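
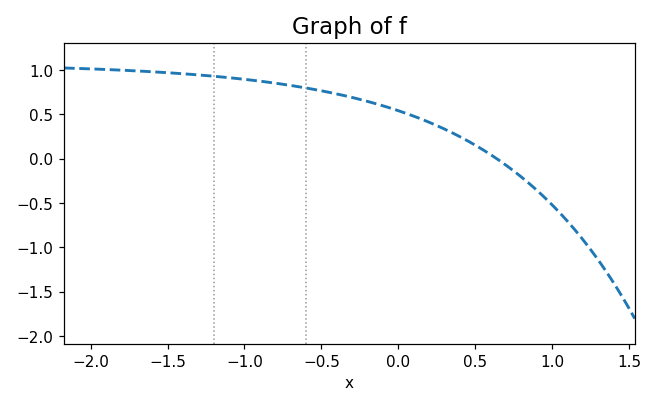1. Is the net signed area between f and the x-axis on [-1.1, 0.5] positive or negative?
positive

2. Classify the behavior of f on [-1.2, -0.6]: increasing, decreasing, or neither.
decreasing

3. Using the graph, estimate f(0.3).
0.333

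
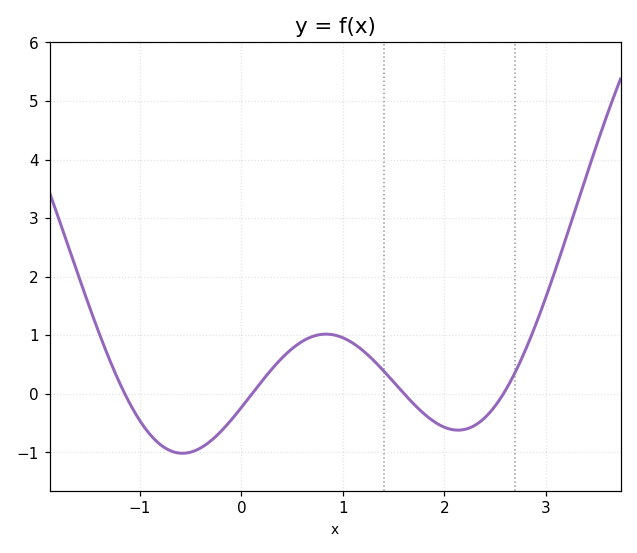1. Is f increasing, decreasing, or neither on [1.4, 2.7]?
neither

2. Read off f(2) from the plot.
-0.6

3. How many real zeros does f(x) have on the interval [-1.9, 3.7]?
4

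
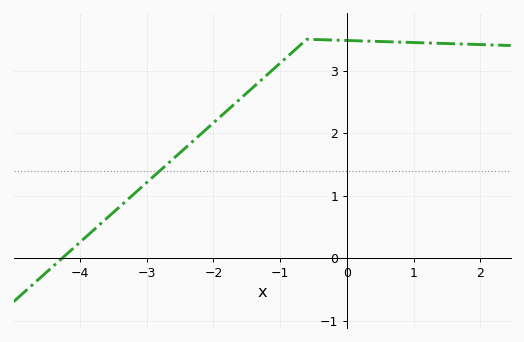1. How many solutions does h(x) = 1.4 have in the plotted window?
1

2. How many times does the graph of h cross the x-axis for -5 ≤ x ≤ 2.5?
1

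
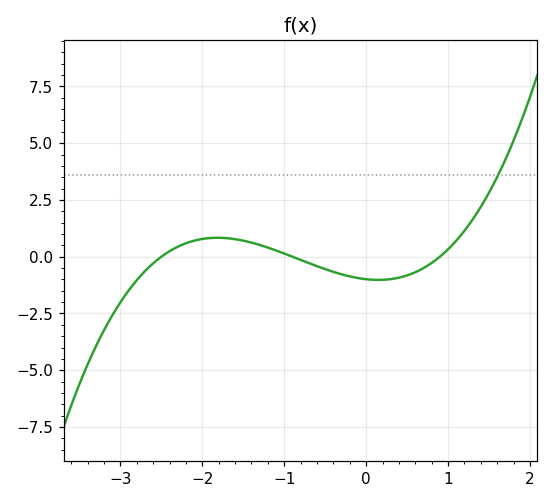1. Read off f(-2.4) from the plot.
0.2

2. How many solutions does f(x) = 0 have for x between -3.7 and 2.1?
3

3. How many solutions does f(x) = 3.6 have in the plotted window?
1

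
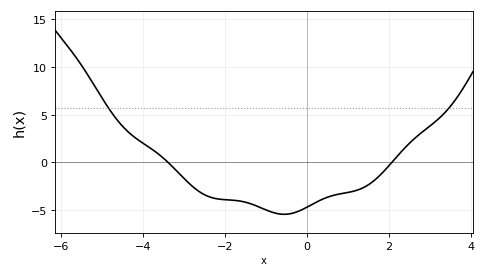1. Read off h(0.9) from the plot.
-3.23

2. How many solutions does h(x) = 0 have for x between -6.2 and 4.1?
2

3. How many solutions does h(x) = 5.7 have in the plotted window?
2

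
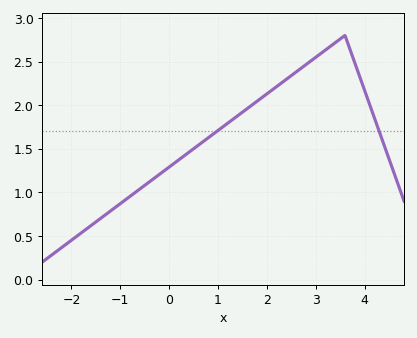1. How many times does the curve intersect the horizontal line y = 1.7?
2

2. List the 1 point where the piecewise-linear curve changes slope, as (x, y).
(3.6, 2.8)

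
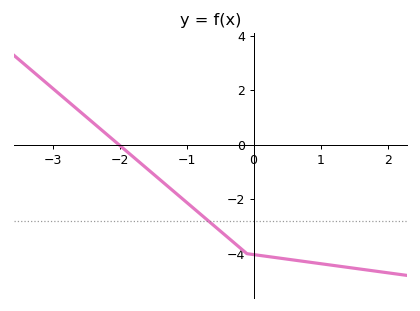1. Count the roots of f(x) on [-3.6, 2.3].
1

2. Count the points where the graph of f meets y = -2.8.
1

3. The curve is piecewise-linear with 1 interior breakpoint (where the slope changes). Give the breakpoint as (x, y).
(-0.1, -4)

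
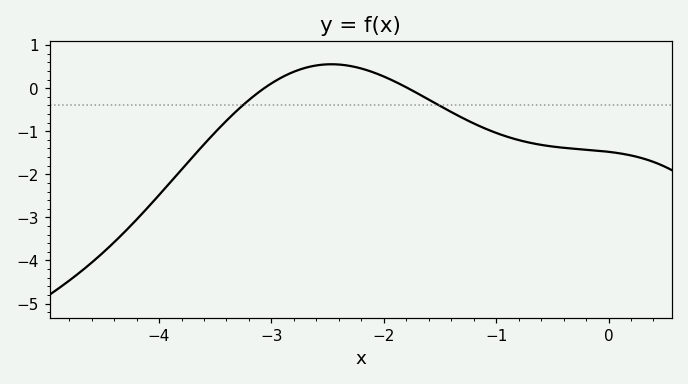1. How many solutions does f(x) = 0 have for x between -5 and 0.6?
2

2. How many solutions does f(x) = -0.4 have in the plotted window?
2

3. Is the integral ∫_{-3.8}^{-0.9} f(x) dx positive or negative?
negative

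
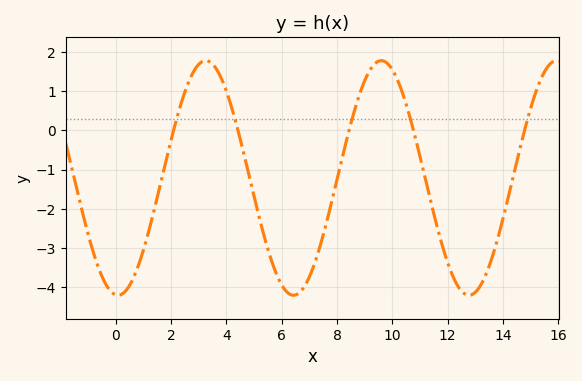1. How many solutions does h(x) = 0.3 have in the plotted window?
5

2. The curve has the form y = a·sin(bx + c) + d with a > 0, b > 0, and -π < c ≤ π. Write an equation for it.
y = 2.99sin(0.99x - 1.6) - 1.21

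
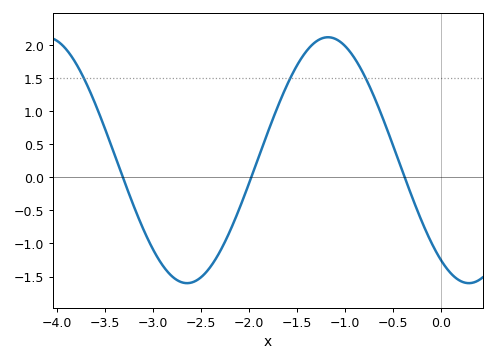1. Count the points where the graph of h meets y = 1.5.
3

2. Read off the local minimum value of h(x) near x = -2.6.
-1.6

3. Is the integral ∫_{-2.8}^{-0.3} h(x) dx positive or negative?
positive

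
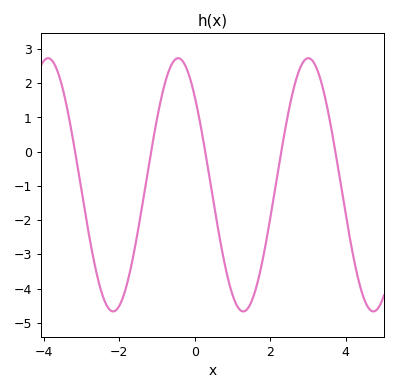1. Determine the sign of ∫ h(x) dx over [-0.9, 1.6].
negative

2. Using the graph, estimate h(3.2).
2.52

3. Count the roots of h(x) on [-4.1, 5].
5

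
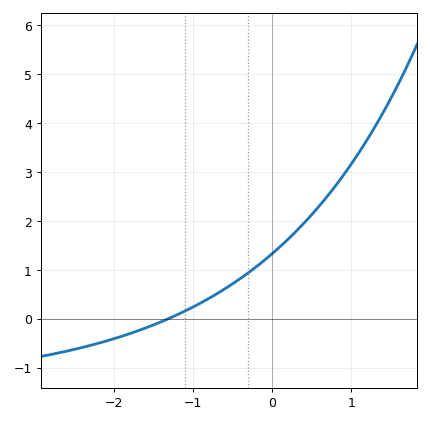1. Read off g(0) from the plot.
1.33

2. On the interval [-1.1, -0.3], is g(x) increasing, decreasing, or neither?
increasing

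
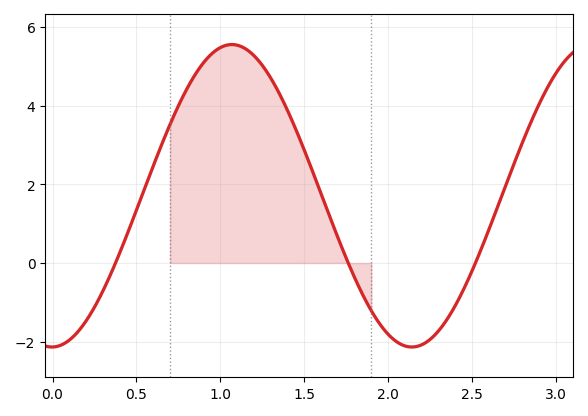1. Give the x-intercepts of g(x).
0.375, 1.76, 2.52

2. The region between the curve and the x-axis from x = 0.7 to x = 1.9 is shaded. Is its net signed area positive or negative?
positive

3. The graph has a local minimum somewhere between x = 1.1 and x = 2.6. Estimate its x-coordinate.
2.14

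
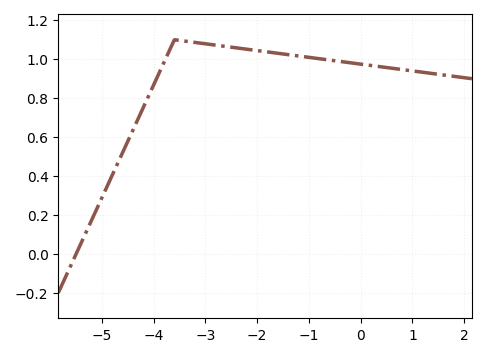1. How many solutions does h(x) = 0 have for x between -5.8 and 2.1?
1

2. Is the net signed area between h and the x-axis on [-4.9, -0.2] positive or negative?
positive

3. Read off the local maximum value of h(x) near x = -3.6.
1.1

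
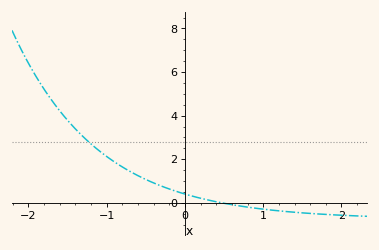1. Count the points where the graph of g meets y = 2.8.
1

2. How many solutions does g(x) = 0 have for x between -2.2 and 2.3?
1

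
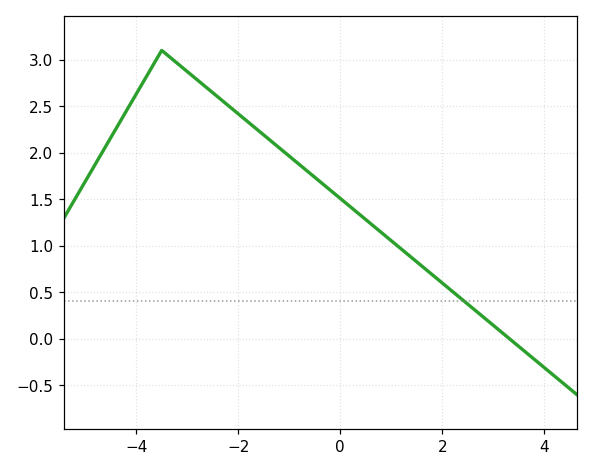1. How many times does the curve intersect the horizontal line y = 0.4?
1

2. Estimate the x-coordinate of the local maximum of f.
-3.5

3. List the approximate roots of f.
3.31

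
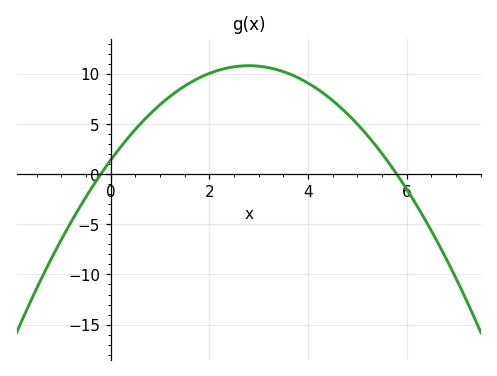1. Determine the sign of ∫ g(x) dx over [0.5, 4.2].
positive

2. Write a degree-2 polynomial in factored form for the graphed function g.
y = -1.2(x + 0.2)(x - 5.8)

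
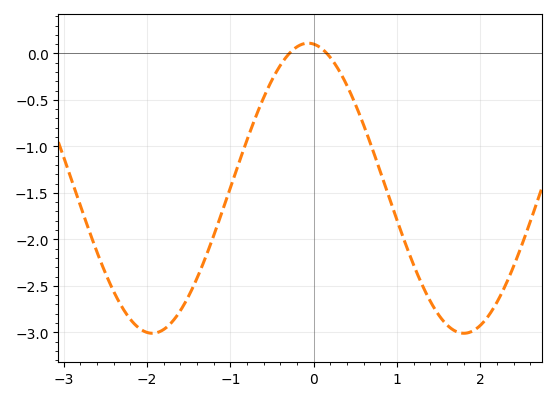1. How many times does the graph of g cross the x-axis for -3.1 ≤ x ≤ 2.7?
2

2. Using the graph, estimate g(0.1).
0.05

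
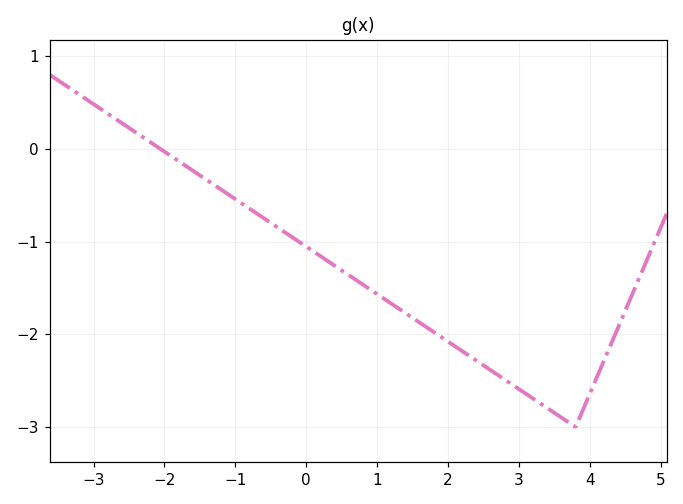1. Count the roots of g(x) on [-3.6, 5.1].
1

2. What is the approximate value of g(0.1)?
-1.1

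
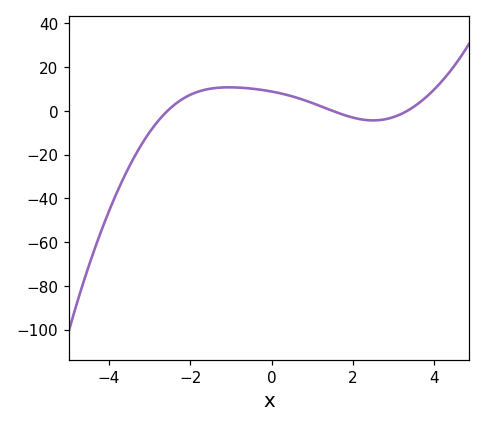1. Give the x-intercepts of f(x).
-2.6, 1.4, 3.4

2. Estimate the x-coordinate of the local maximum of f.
-1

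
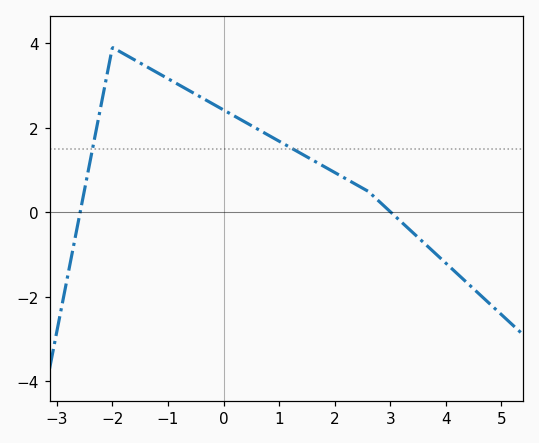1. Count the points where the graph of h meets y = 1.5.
2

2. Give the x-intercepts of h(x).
-2.58, 3.01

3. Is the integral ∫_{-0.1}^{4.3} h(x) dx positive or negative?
positive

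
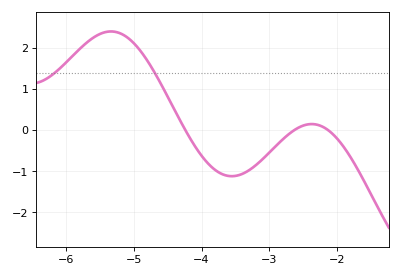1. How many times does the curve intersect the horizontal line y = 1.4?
2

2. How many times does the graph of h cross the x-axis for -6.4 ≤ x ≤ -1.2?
3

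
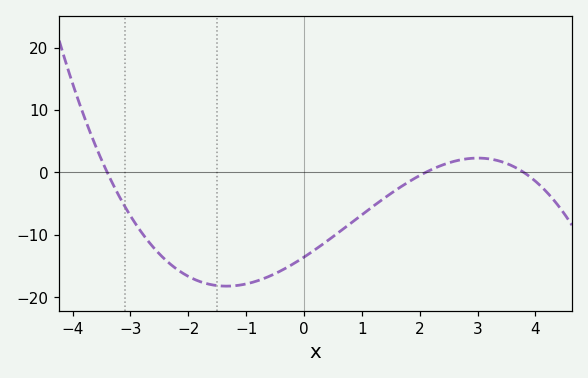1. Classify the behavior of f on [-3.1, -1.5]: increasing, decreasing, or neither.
decreasing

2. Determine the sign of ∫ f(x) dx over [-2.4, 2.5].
negative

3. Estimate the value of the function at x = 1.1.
-6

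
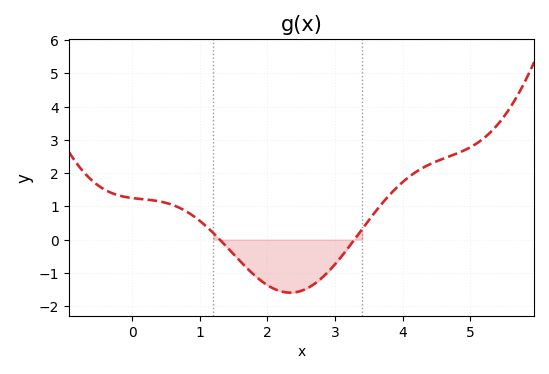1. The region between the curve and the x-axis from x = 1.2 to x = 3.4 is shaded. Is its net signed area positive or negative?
negative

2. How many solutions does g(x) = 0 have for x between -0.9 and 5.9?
2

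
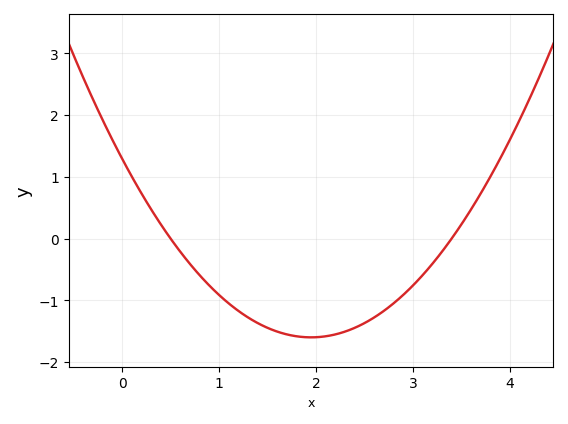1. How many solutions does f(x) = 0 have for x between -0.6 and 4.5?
2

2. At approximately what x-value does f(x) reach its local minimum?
1.95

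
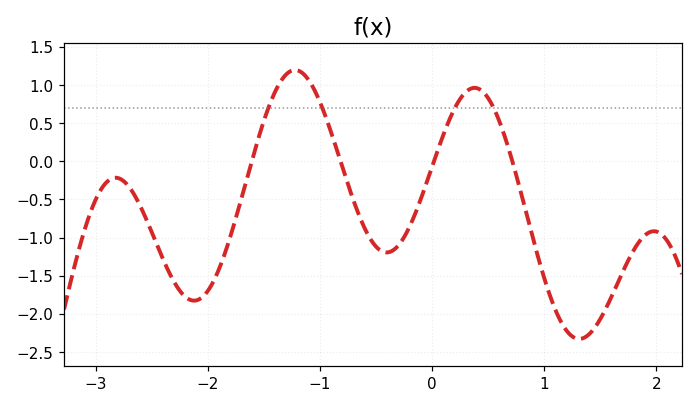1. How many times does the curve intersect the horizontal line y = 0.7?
4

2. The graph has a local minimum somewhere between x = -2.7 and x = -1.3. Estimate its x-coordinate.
-2.12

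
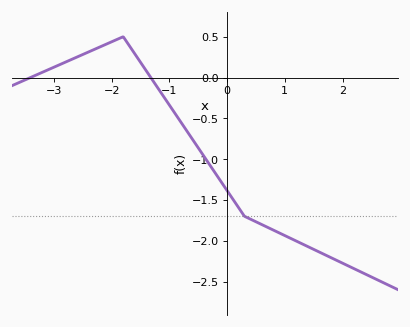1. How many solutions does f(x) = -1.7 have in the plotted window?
1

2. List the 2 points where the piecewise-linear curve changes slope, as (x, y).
(-1.8, 0.5); (0.3, -1.7)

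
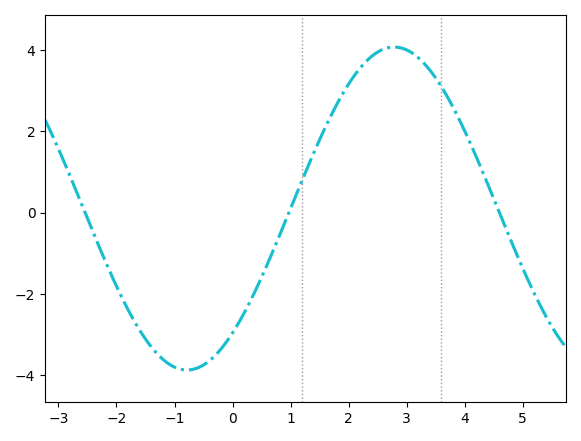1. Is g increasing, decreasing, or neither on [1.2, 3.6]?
neither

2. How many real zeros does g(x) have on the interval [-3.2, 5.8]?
3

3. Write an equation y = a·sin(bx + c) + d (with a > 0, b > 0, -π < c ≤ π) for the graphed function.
y = 3.97sin(0.88x - 0.88) + 0.1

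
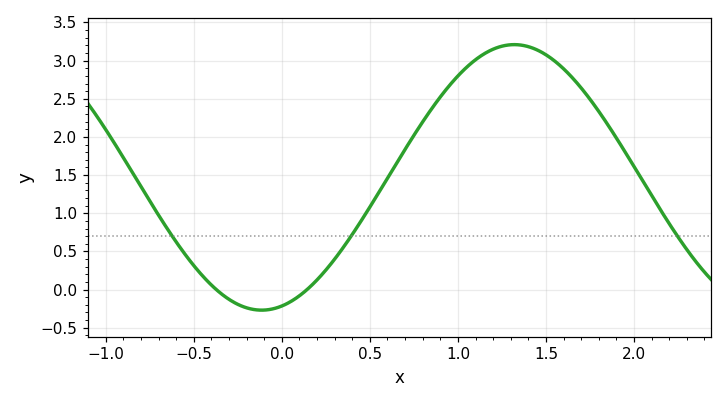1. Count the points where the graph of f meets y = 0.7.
3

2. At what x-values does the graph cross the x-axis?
-0.35, 0.15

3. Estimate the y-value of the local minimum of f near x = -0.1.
-0.25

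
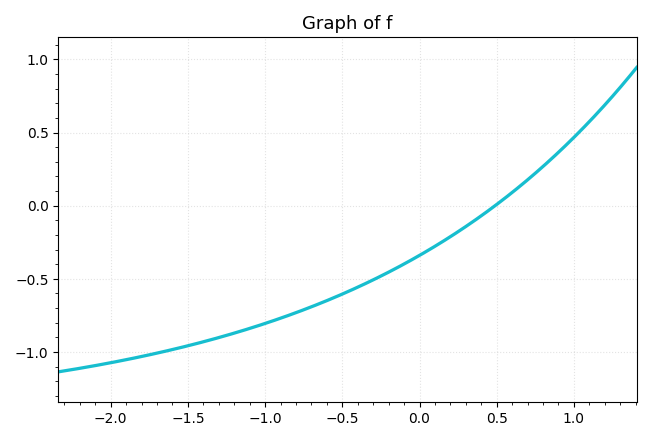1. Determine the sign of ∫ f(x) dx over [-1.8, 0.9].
negative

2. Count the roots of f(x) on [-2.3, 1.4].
1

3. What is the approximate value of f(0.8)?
0.25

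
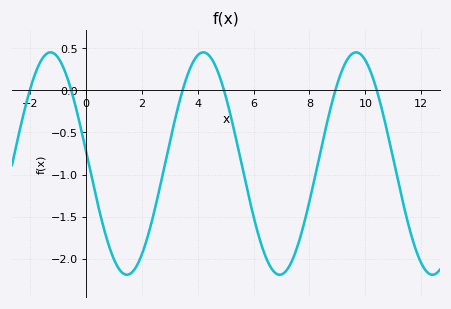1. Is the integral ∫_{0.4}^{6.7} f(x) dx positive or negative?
negative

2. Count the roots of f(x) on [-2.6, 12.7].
6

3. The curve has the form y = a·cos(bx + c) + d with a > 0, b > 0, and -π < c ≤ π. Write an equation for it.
y = 1.32cos(1.1x + 1.5) - 0.87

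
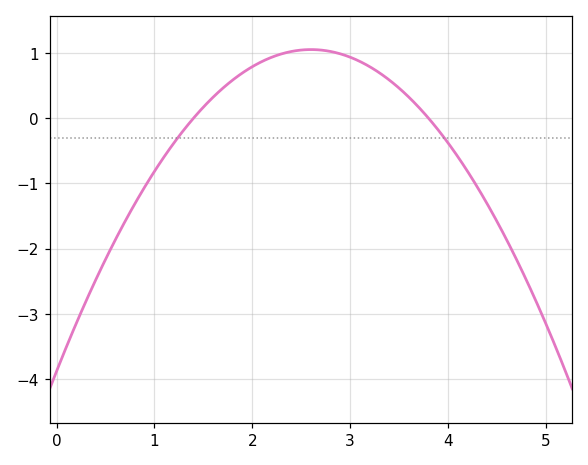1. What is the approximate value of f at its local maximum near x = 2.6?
1.05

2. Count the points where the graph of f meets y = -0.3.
2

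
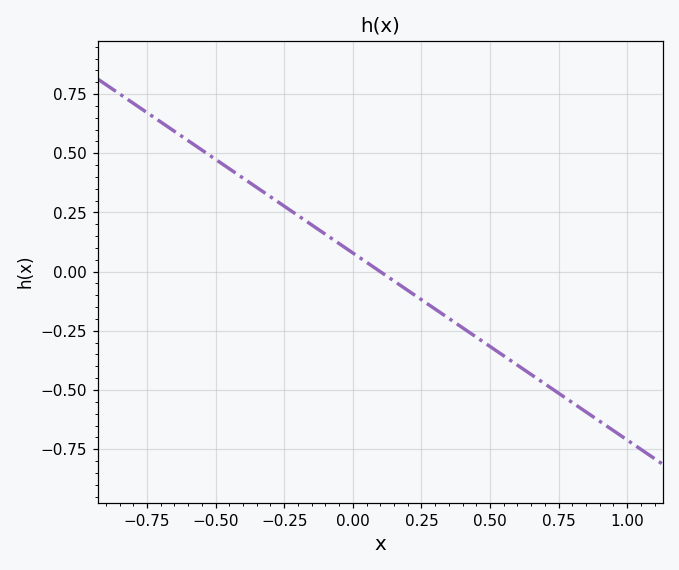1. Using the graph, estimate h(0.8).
-0.56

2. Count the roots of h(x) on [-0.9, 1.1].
1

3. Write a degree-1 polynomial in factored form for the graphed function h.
y = -0.79(x - 0.1)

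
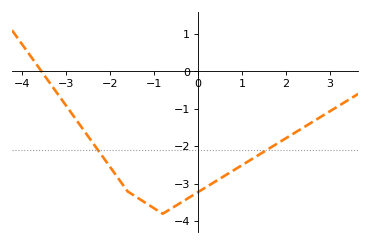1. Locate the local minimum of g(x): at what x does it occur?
-0.8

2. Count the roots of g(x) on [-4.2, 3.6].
1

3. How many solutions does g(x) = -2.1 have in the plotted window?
2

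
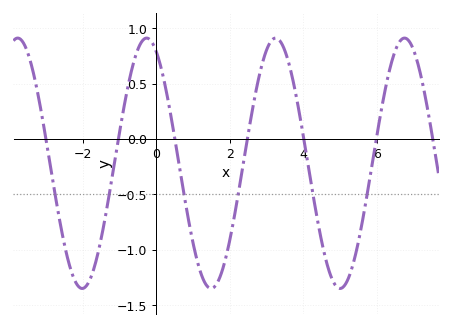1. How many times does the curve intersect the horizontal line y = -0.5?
6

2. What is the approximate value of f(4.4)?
-0.75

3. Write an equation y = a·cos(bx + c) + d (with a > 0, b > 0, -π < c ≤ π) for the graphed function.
y = 1.13cos(1.8x + 0.47) - 0.22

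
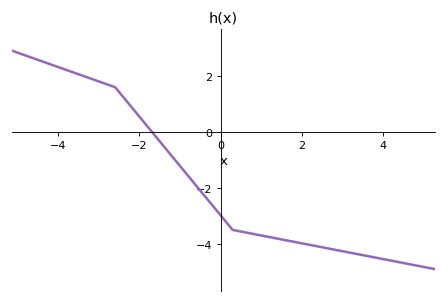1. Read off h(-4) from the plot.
2.32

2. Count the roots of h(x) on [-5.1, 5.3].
1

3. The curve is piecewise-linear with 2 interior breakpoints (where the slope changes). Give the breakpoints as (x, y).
(-2.6, 1.6); (0.3, -3.5)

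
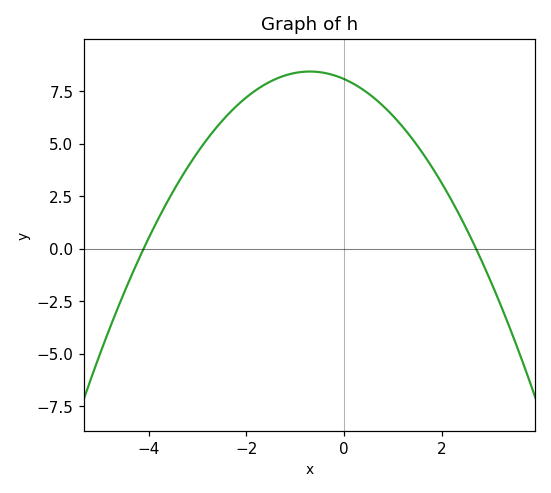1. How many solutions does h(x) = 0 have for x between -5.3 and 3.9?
2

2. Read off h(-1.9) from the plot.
7.4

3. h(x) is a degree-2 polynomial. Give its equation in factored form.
y = -0.73(x + 4.1)(x - 2.7)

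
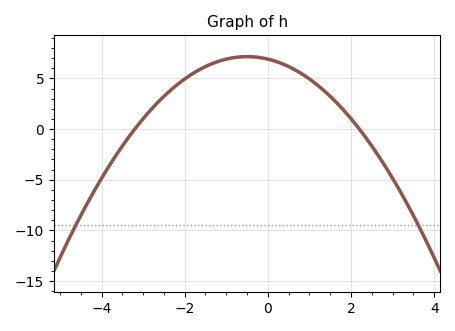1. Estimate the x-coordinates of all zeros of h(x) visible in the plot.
-3.2, 2.2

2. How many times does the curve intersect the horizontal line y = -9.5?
2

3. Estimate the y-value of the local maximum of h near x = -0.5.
7.14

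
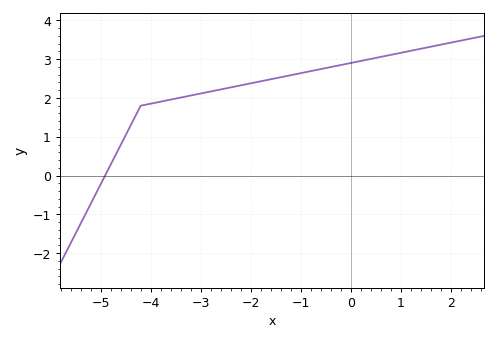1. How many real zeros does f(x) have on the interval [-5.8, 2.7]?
1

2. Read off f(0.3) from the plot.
3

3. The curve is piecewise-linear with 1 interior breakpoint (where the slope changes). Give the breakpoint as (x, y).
(-4.2, 1.8)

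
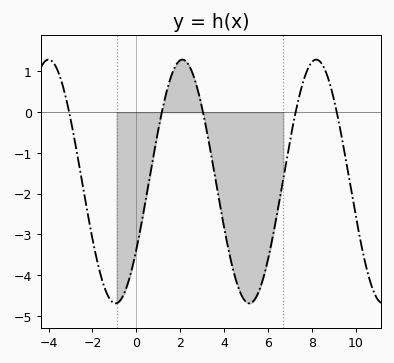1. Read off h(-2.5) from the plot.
-1.63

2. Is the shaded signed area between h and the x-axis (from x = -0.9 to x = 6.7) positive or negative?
negative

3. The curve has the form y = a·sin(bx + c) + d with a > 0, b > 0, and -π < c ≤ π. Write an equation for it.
y = 2.99sin(1.03x - 0.592) - 1.7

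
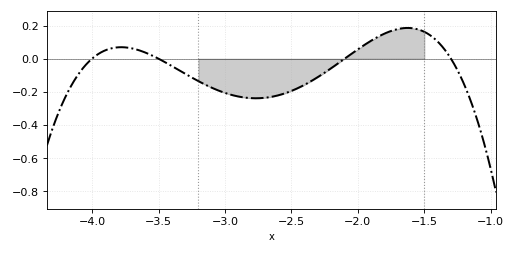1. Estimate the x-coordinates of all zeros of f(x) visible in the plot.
-4, -3.5, -2.1, -1.3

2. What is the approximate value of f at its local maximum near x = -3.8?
0.069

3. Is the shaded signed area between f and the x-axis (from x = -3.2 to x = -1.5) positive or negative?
negative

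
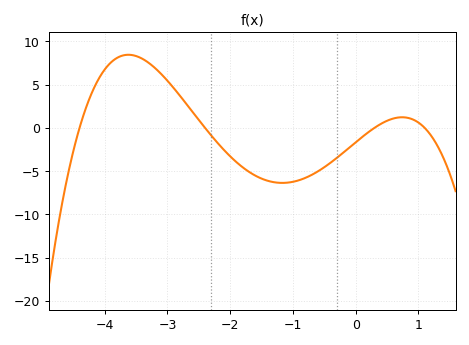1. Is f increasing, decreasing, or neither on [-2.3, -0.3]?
neither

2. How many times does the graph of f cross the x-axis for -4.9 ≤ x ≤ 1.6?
4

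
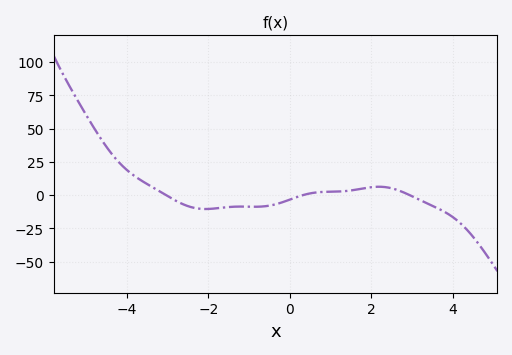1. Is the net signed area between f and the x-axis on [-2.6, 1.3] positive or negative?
negative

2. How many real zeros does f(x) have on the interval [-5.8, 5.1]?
3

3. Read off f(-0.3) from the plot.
-6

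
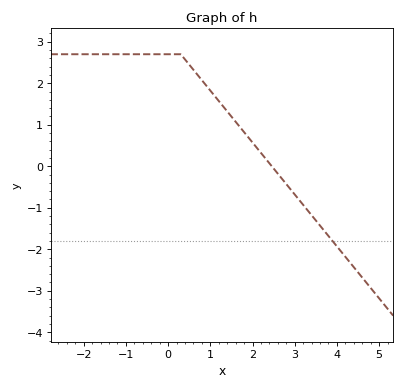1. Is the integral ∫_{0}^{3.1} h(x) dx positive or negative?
positive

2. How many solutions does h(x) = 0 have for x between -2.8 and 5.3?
1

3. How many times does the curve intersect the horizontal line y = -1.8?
1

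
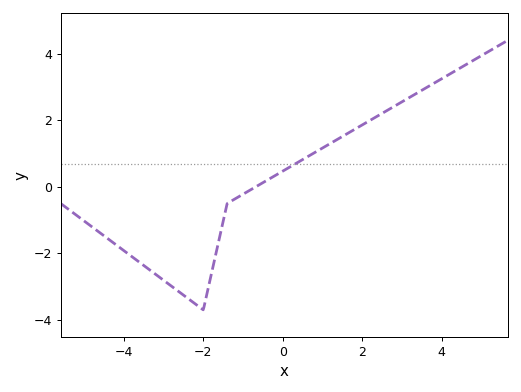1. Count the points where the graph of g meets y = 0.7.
1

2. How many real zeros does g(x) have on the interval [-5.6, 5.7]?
1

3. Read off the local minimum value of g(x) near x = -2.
-3.6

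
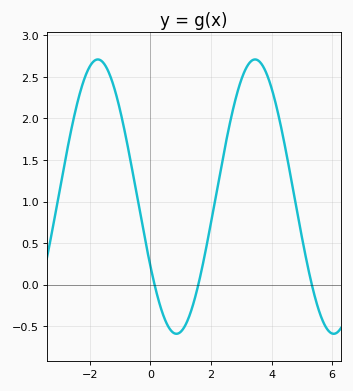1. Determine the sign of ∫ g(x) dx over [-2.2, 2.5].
positive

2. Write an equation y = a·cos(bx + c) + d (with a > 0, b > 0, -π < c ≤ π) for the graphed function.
y = 1.65cos(1.2x + 2.1) + 1.06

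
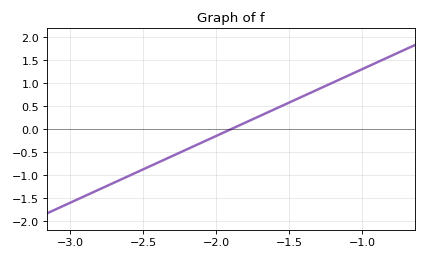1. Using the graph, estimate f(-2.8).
-1.3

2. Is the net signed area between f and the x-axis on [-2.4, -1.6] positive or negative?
negative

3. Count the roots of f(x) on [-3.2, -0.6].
1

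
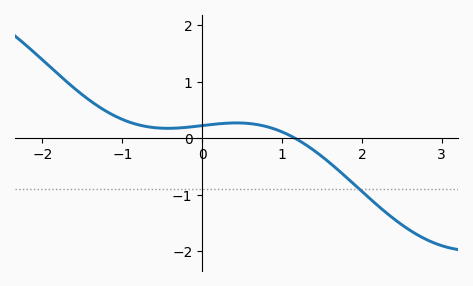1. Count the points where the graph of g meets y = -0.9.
1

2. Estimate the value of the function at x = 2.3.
-1.31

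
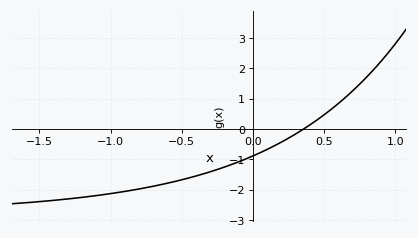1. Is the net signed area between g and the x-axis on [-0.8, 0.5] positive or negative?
negative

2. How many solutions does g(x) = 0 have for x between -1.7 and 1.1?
1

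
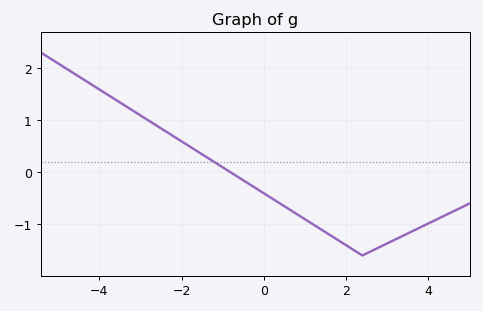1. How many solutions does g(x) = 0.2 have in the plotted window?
1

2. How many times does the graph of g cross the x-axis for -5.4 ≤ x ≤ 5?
1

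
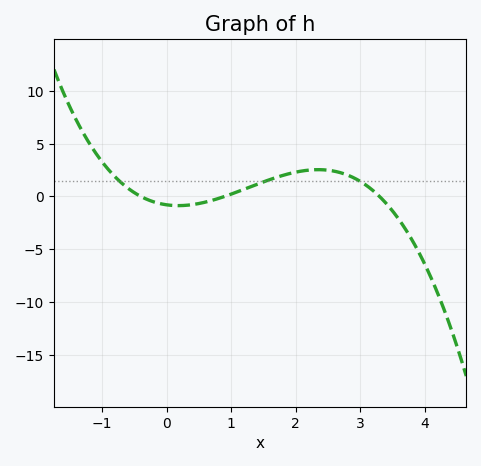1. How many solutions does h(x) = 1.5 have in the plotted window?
3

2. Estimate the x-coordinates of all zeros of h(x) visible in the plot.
-0.4, 0.9, 3.3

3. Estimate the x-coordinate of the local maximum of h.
2.4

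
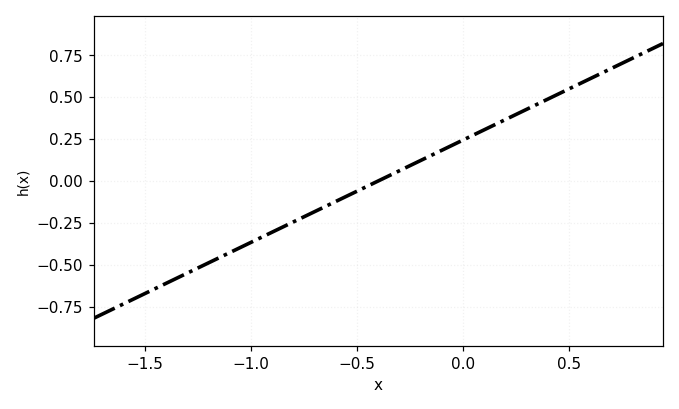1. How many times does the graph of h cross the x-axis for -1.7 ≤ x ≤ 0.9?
1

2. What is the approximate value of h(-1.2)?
-0.48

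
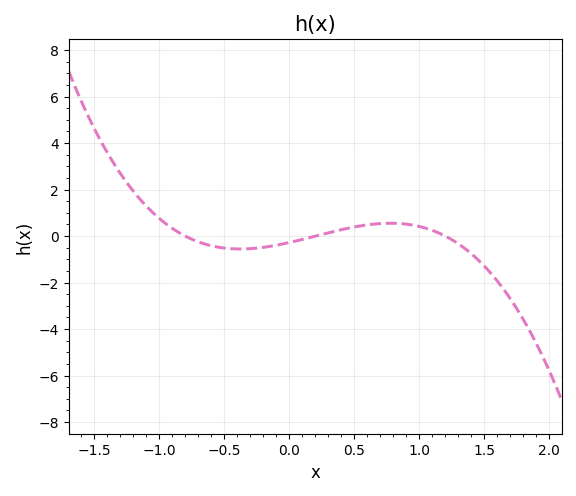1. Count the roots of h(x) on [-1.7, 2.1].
3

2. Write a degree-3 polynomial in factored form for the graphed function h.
y = -1.44(x + 0.8)(x - 0.2)(x - 1.2)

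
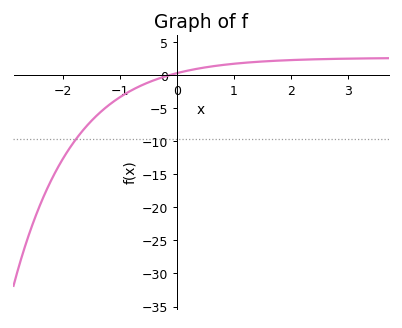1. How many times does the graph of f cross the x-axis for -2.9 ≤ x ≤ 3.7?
1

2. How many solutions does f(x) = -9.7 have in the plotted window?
1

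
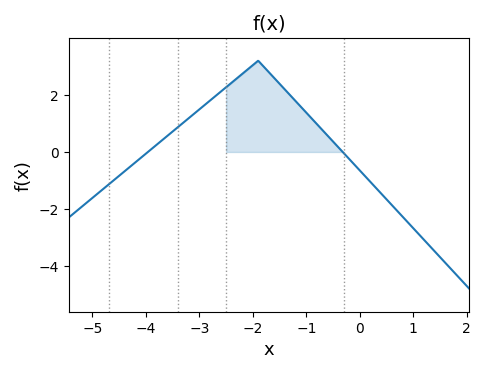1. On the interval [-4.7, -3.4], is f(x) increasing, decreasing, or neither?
increasing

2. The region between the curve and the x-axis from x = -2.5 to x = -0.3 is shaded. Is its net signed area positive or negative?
positive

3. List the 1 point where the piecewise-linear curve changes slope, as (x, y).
(-1.9, 3.2)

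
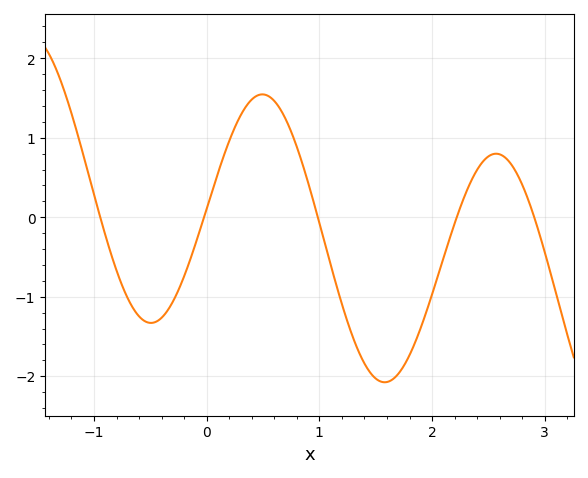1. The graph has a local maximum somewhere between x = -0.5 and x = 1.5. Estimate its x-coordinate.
0.5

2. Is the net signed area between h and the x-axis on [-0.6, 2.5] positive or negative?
negative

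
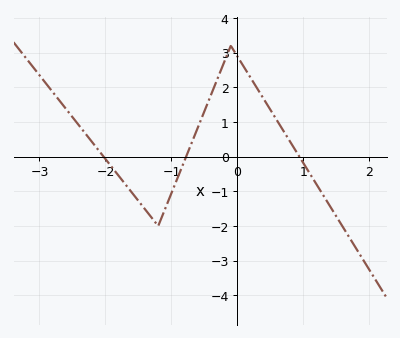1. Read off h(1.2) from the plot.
-0.8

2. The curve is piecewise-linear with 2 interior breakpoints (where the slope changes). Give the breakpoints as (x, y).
(-1.2, -2); (-0.1, 3.2)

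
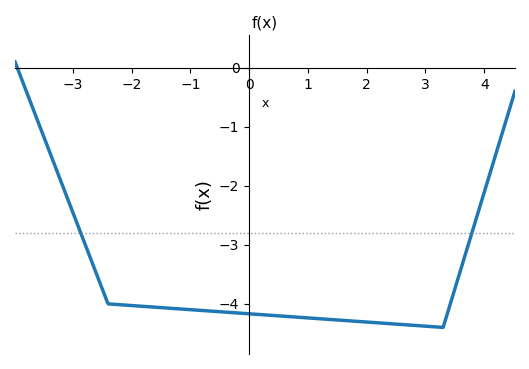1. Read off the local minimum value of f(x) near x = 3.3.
-4.4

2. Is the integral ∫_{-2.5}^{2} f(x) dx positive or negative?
negative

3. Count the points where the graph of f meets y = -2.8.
2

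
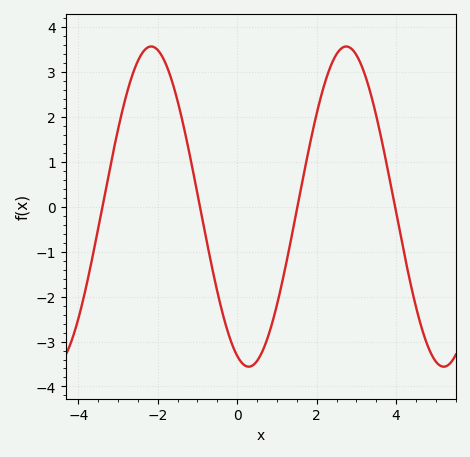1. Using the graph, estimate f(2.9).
3.5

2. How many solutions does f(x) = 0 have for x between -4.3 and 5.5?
4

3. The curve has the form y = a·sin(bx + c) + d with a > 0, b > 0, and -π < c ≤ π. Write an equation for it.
y = 3.56sin(1.3x - 1.9) + 0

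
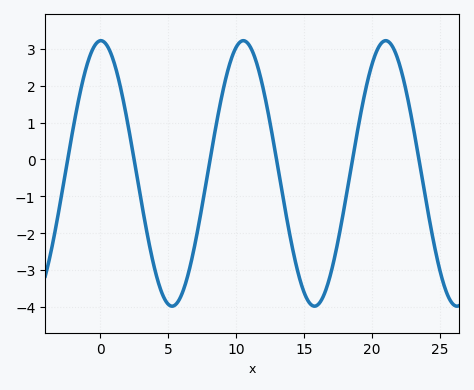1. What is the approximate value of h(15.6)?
-3.96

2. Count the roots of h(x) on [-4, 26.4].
6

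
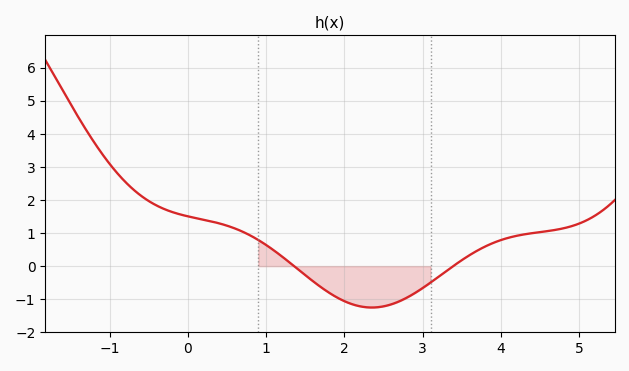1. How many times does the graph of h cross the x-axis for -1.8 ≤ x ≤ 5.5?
2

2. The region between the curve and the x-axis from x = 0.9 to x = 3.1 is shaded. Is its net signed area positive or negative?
negative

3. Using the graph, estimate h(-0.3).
1.72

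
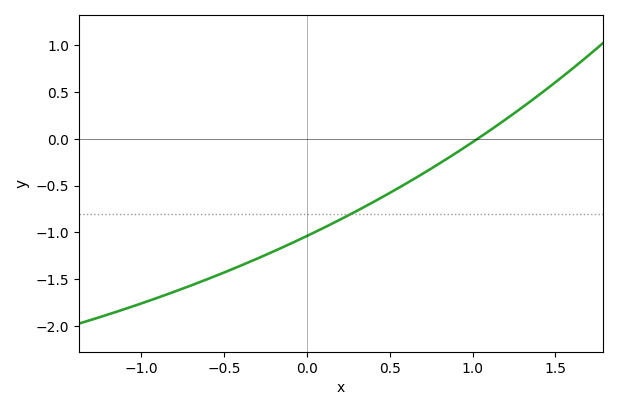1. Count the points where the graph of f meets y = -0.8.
1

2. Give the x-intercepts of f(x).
1.03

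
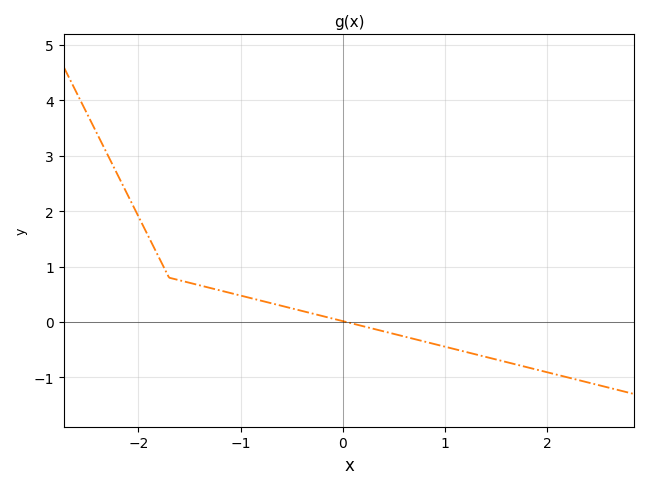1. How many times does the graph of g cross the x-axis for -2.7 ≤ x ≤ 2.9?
1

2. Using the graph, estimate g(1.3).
-0.583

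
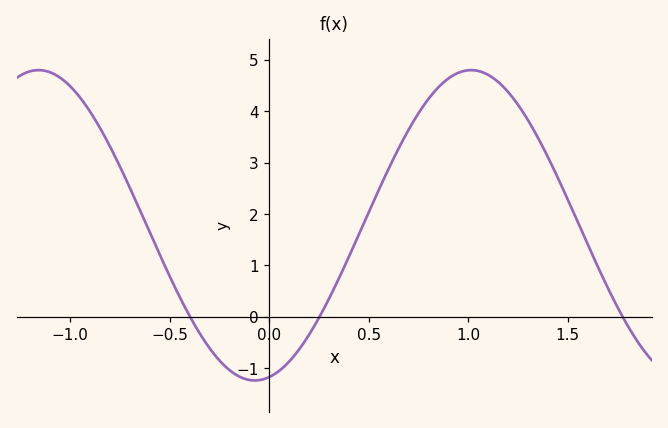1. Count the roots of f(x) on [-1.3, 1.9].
3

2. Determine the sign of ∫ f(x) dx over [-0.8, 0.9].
positive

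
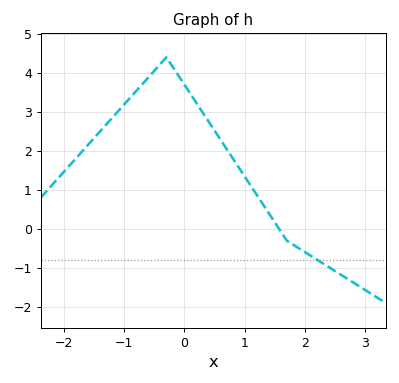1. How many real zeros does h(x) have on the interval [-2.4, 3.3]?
1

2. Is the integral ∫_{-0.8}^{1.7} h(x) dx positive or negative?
positive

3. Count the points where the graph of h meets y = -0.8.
1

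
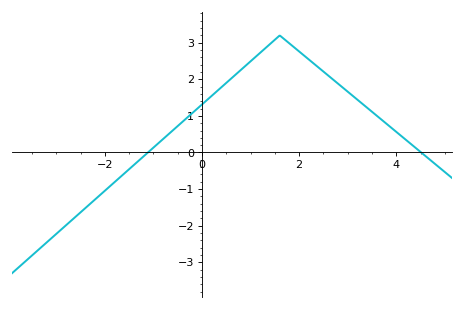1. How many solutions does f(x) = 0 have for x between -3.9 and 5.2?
2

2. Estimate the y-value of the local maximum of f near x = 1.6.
3.2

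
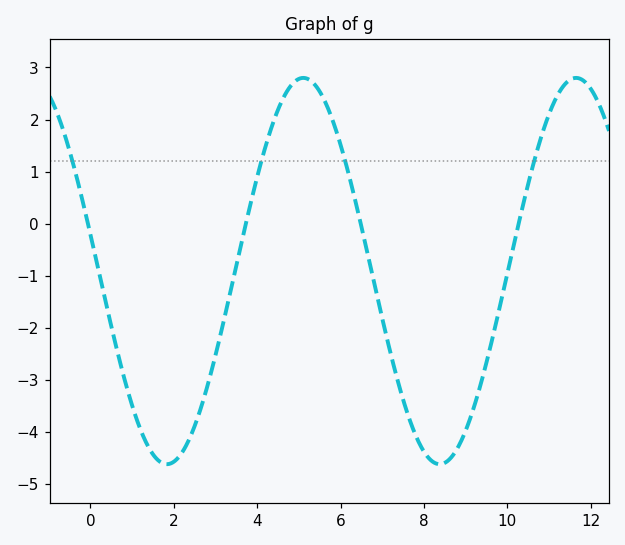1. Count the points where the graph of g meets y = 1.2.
4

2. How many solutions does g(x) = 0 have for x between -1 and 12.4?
4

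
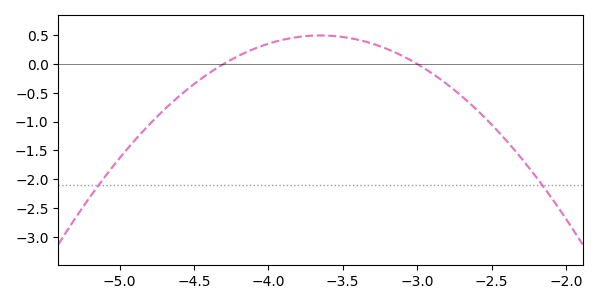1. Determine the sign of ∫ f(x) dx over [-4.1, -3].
positive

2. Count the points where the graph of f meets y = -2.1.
2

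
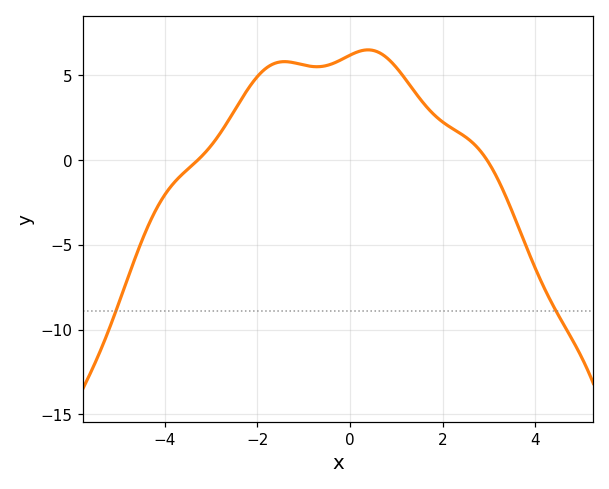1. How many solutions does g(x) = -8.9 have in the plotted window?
2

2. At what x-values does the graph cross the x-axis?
-3.29, 2.96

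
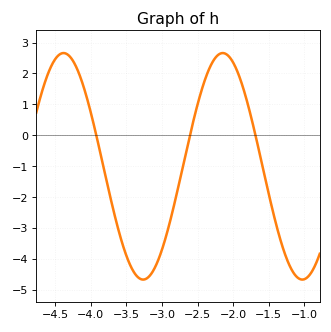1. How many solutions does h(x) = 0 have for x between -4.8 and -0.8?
3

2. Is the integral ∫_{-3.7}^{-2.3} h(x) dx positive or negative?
negative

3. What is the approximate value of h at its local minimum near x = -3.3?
-4.7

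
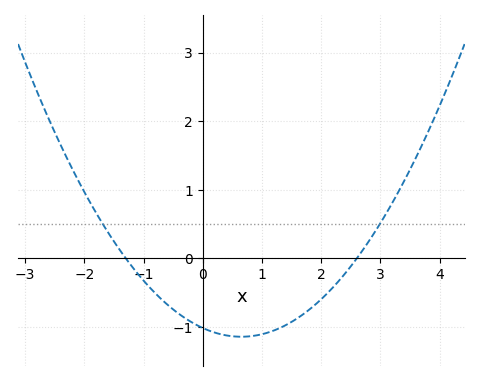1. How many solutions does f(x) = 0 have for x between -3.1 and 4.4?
2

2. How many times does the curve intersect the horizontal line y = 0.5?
2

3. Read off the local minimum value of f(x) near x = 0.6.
-1.14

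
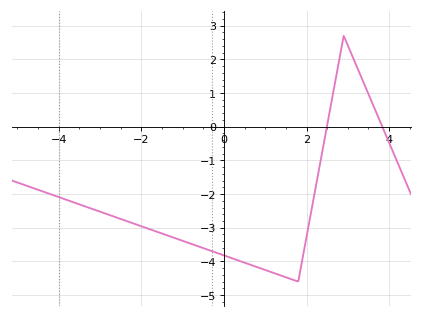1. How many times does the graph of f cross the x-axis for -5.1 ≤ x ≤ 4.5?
2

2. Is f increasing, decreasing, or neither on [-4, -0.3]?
decreasing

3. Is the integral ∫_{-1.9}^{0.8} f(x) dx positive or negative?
negative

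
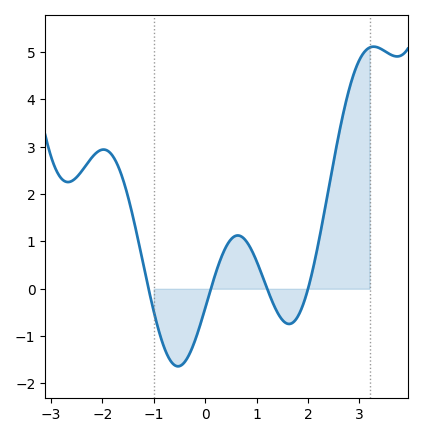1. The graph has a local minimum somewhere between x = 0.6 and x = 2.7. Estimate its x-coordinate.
1.6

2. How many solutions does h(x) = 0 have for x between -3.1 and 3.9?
4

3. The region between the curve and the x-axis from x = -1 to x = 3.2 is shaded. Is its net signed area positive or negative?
positive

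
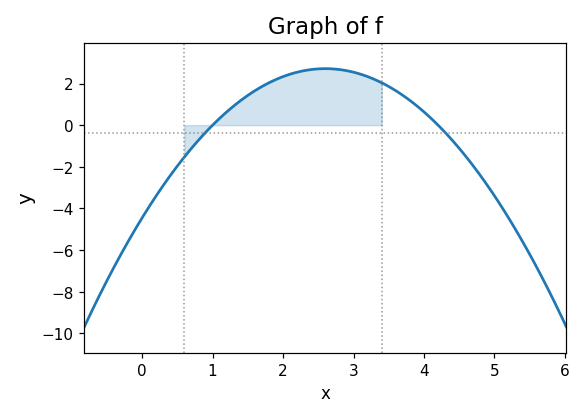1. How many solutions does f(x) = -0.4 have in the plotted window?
2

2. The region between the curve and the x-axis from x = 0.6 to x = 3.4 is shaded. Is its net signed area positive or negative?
positive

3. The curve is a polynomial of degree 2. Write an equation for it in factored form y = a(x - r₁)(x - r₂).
y = -1.06(x - 1)(x - 4.2)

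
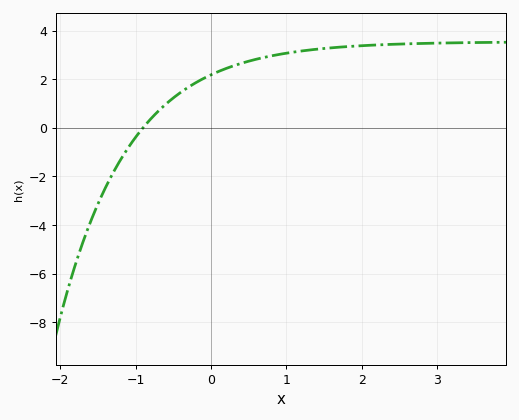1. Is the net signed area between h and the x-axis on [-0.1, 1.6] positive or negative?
positive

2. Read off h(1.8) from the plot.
3.4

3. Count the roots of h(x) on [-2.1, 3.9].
1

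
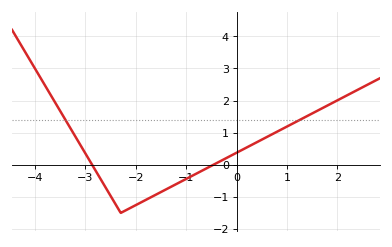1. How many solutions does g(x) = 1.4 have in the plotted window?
2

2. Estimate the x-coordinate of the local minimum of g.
-2.3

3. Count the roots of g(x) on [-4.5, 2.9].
2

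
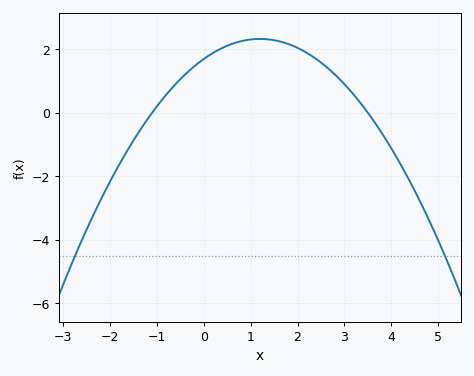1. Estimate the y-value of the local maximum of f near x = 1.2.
2.4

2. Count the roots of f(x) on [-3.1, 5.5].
2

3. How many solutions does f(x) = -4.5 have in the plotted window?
2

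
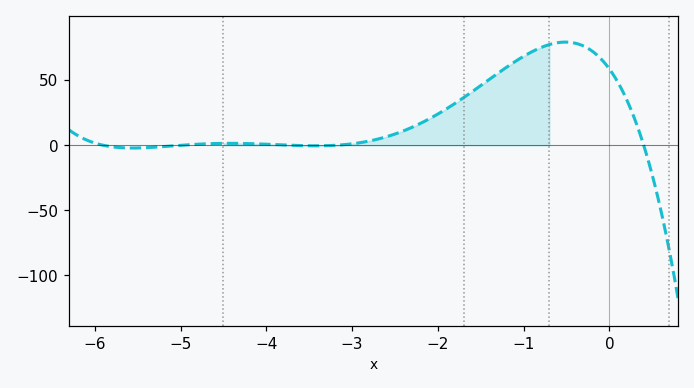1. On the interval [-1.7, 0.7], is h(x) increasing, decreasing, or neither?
neither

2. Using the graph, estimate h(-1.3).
55.4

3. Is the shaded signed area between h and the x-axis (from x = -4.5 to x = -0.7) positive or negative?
positive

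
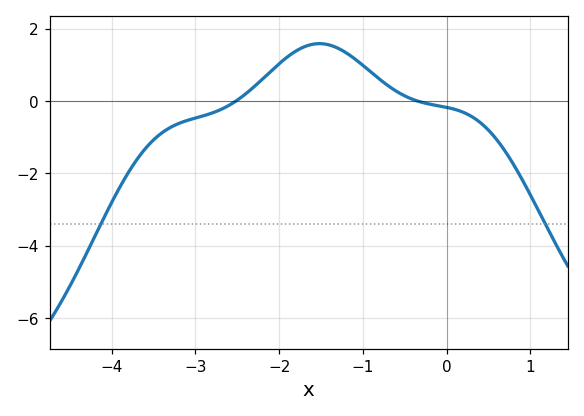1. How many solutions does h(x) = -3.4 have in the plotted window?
2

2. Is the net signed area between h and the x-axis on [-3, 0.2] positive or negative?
positive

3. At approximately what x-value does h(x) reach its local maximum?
-1.52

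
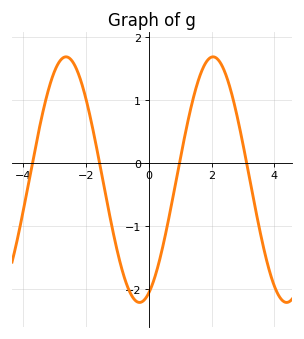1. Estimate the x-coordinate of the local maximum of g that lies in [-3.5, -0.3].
-2.6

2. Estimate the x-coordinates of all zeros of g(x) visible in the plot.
-3.8, -1.6, 1, 3.2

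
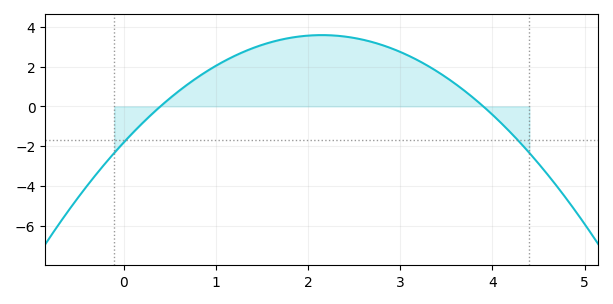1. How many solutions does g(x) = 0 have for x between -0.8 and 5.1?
2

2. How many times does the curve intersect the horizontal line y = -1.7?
2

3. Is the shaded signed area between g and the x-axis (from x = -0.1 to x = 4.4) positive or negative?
positive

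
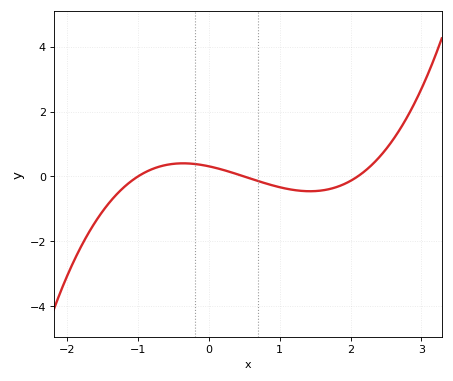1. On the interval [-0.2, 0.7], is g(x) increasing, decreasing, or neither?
decreasing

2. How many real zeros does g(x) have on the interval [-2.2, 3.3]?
3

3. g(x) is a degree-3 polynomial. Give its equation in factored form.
y = 0.3(x + 1)(x - 0.5)(x - 2.1)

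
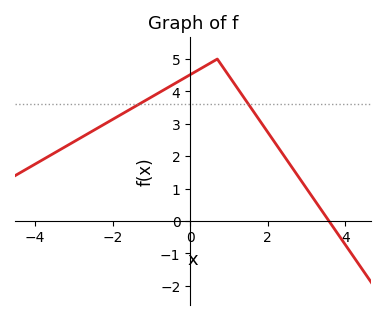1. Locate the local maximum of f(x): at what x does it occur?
0.699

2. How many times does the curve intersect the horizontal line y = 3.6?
2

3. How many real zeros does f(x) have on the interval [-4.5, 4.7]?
1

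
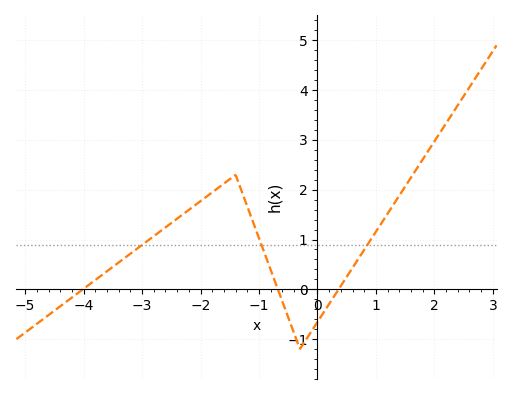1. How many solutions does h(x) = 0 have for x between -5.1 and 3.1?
3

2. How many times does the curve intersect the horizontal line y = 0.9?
3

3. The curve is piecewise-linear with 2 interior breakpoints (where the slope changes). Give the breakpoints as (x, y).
(-1.4, 2.3); (-0.3, -1.2)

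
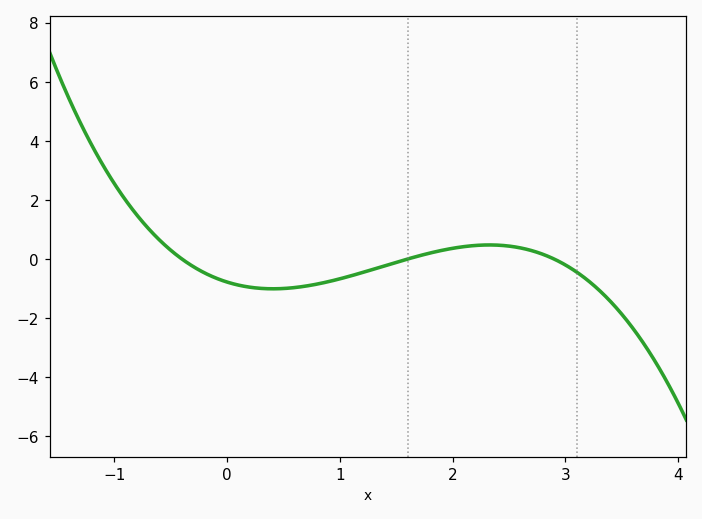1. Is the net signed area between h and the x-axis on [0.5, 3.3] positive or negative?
negative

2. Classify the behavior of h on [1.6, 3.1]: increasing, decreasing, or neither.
neither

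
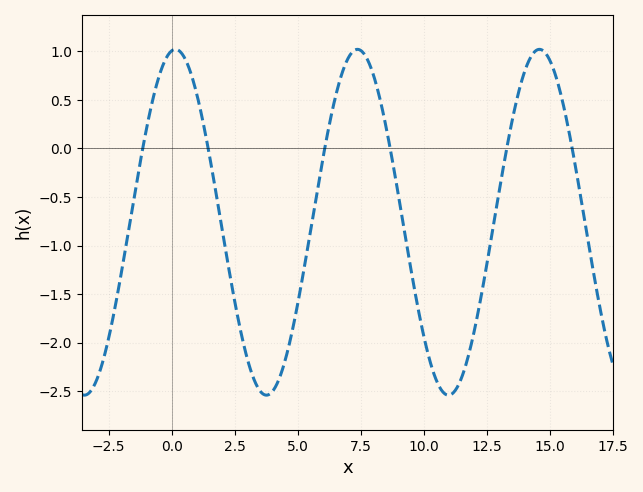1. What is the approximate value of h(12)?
-1.9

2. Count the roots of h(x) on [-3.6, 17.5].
6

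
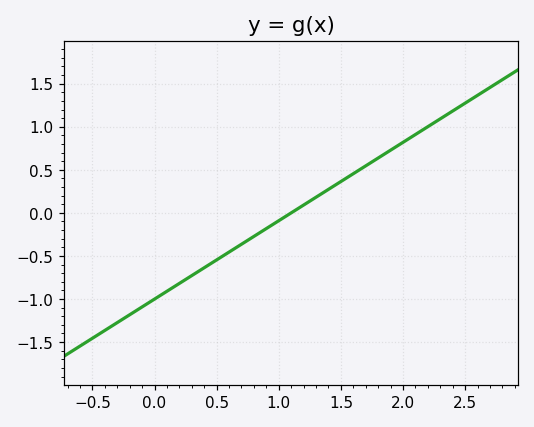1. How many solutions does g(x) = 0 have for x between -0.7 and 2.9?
1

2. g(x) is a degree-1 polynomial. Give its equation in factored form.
y = 0.91(x - 1.1)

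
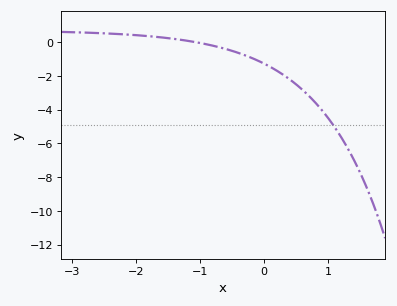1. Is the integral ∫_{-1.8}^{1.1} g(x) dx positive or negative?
negative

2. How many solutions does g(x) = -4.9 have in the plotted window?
1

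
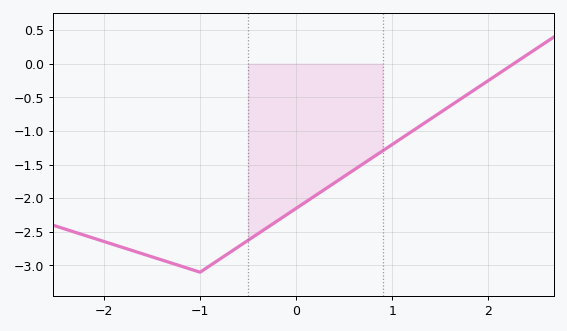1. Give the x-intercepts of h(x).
2.27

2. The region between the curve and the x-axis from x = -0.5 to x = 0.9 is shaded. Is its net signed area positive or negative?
negative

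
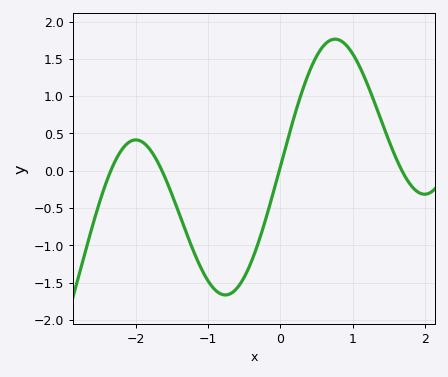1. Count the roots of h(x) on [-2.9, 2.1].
4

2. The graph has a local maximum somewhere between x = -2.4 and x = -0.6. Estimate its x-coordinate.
-2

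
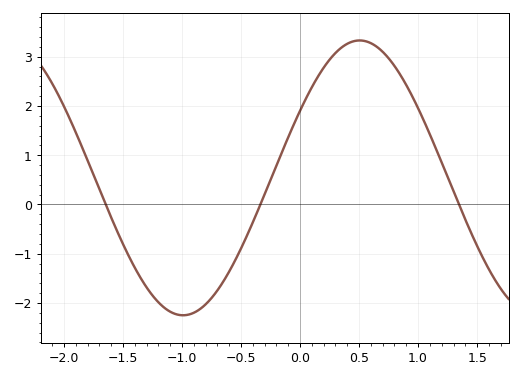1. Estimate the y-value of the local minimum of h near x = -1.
-2.2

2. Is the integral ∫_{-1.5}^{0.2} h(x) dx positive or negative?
negative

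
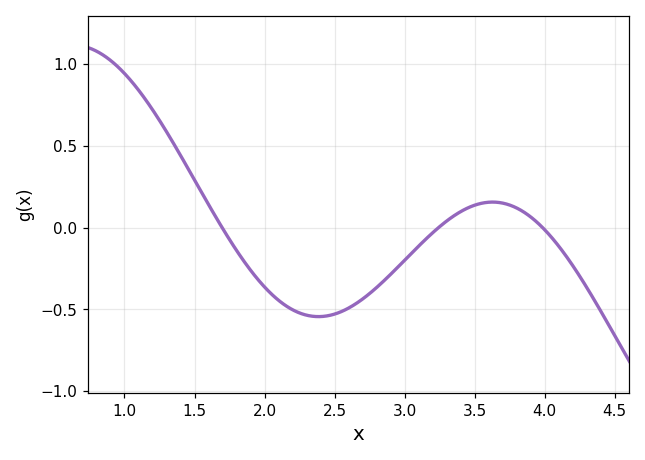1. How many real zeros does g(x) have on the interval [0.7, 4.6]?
3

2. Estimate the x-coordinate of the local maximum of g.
3.6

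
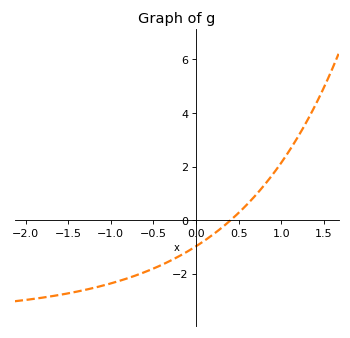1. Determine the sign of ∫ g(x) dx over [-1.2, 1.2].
negative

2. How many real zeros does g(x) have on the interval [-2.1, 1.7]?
1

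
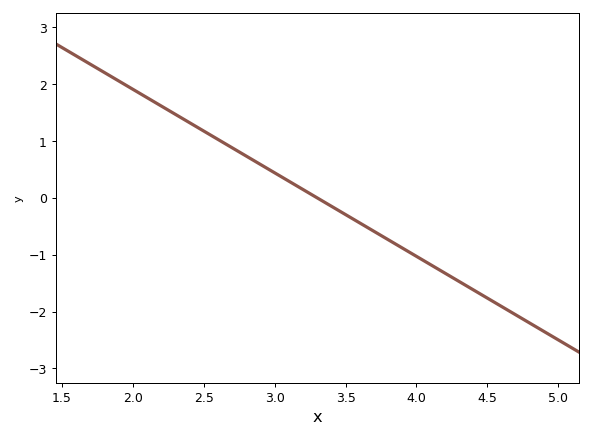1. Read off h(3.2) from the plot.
0.1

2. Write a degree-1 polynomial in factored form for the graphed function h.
y = -1.47(x - 3.3)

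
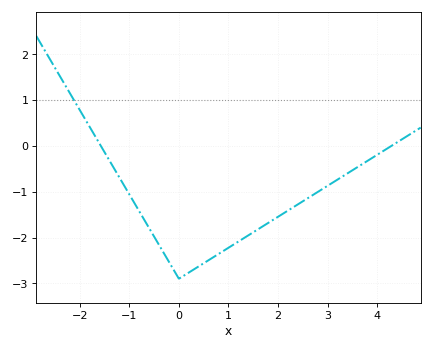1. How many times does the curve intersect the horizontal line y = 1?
1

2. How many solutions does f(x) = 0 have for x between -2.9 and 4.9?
2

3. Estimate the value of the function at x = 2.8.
-1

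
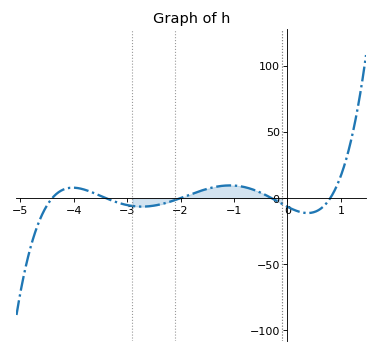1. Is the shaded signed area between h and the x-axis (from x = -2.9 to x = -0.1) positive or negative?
positive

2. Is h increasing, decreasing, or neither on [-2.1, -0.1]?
neither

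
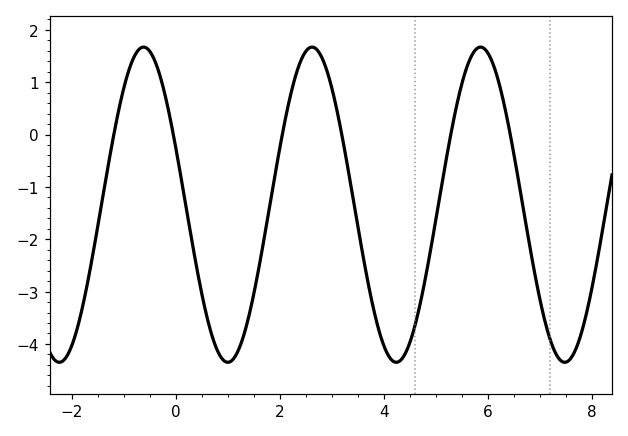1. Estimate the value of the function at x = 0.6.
-3.48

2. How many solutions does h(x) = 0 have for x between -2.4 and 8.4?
6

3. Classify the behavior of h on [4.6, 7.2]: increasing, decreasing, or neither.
neither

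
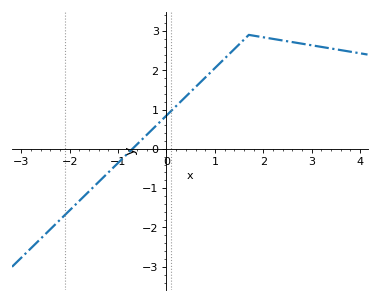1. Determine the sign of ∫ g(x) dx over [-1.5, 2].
positive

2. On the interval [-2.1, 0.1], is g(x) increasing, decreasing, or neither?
increasing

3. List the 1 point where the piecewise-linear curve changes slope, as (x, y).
(1.7, 2.9)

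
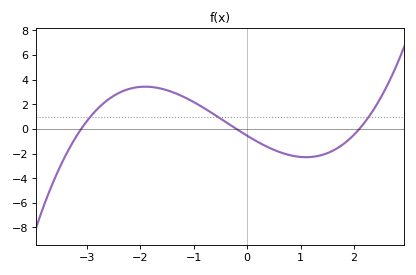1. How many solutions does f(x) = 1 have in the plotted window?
3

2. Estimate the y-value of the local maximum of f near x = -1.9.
3.4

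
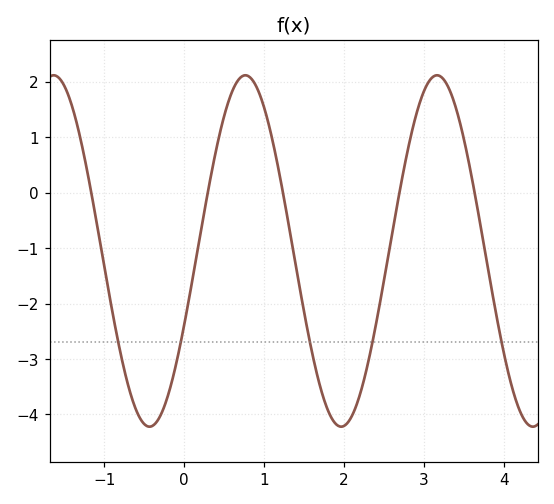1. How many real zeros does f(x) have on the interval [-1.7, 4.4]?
5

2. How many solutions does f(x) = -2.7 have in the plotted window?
5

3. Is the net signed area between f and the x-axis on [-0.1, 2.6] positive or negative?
negative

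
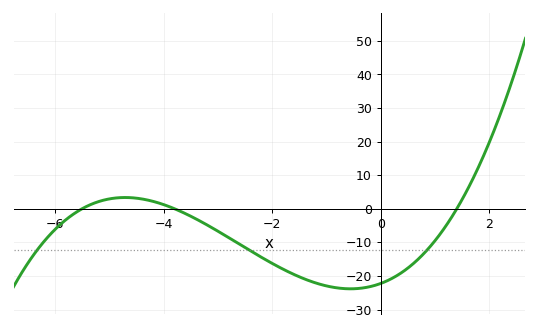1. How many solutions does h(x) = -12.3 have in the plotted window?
3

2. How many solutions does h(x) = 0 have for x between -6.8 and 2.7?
3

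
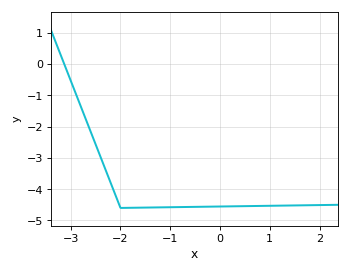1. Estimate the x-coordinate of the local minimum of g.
-2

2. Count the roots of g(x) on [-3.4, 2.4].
1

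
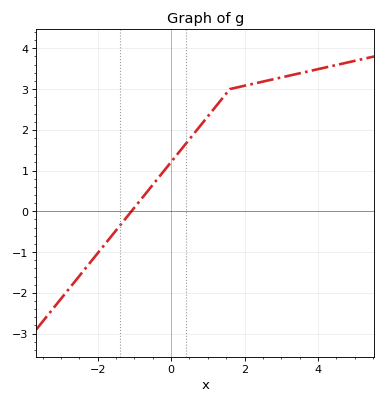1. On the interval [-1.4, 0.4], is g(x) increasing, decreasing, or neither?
increasing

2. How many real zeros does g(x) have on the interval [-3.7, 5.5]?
1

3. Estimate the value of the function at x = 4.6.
3.61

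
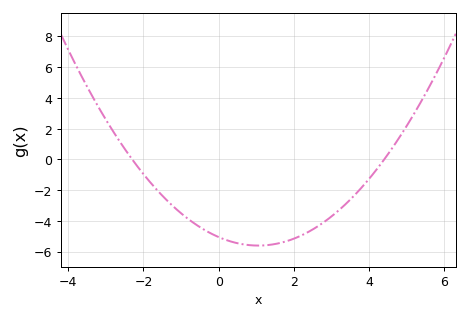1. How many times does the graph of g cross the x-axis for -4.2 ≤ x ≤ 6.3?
2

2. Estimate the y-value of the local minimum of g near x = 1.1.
-5.6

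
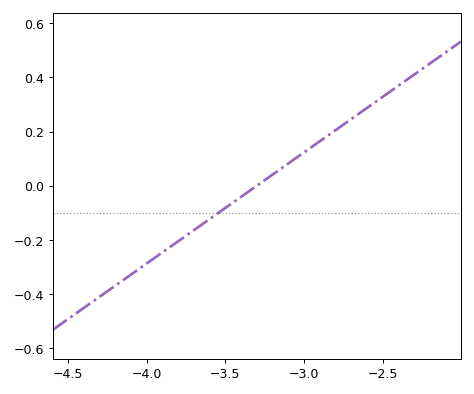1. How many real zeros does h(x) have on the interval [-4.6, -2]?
1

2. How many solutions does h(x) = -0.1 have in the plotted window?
1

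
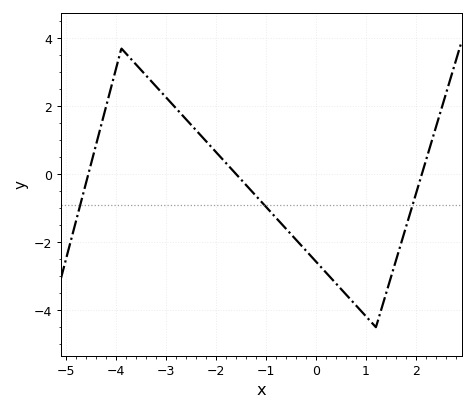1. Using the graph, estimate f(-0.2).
-2.25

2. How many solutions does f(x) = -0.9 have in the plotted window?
3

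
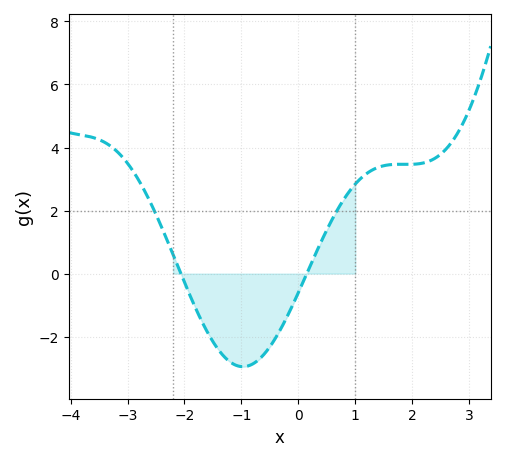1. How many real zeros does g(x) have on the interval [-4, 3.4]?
2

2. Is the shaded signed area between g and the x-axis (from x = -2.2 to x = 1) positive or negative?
negative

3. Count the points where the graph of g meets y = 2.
2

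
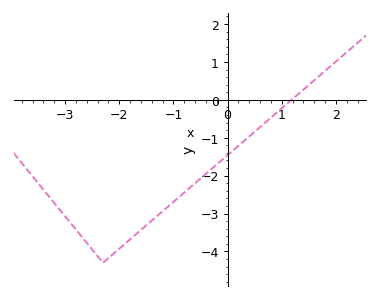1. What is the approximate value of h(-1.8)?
-3.68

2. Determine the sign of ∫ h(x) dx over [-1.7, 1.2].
negative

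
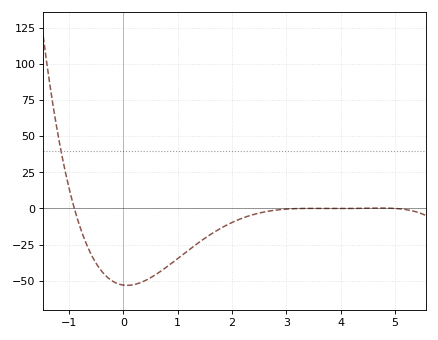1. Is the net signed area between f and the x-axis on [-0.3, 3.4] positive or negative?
negative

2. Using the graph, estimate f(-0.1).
-52.1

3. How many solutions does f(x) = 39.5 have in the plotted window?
1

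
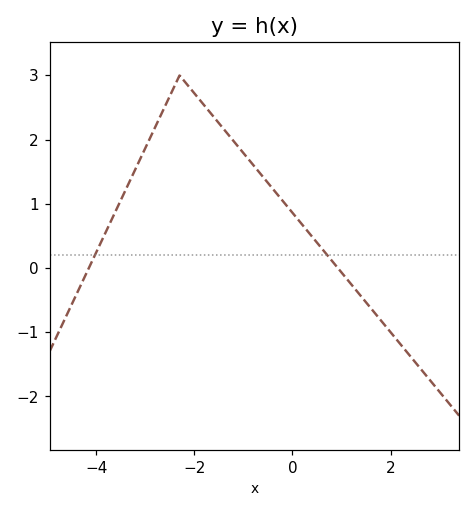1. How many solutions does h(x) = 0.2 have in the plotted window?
2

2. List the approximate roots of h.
-4.2, 1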